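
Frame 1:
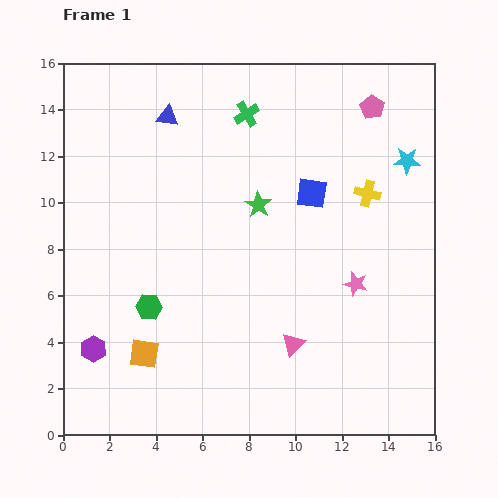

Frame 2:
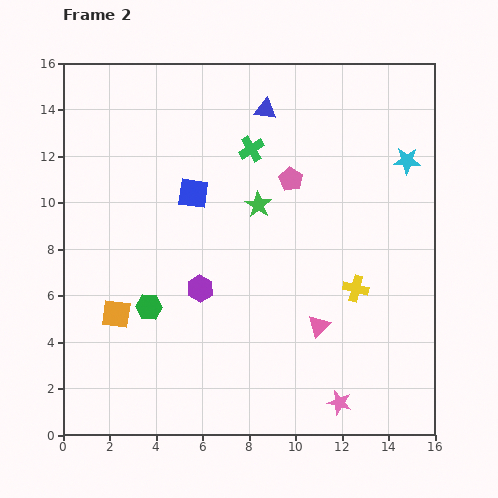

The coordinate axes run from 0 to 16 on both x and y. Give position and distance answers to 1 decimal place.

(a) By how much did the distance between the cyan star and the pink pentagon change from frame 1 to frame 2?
+2.4

Distance in frame 1: 2.7. Distance in frame 2: 5.1.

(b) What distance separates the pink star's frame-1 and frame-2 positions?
5.1

The pink star moved from (12.6, 6.5) to (11.9, 1.4), a distance of √(0.7² + 5.1²) ≈ 5.1.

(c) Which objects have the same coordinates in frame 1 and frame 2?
the green hexagon, the green star, the cyan star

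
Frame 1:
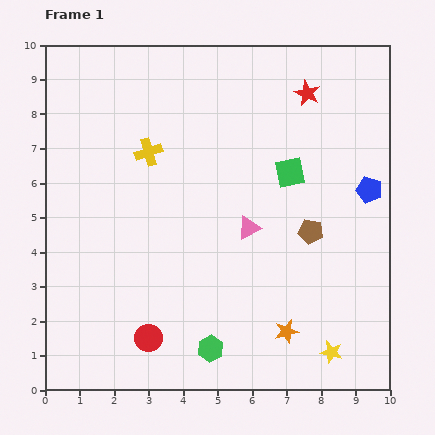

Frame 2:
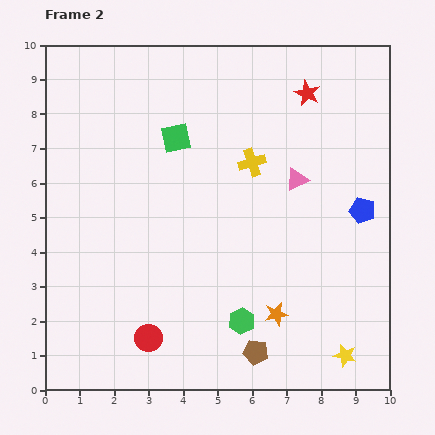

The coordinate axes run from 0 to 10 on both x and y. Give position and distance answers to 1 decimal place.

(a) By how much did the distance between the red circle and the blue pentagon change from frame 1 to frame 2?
-0.5

Distance in frame 1: 7.7. Distance in frame 2: 7.2.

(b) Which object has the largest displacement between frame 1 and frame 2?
the brown pentagon

(moved 3.8; next 3.4)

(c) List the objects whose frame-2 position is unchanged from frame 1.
the red circle, the red star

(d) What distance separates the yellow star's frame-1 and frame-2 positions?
0.4

The yellow star moved from (8.3, 1.1) to (8.7, 1.0), a distance of √(0.4² + 0.1²) ≈ 0.4.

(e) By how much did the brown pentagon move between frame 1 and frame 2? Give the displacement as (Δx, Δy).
(-1.6, -3.5)

The brown pentagon was at (7.7, 4.6) in frame 1 and (6.1, 1.1) in frame 2.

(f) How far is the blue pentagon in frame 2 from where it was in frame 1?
0.6

The blue pentagon moved from (9.4, 5.8) to (9.2, 5.2), a distance of √(0.2² + 0.6²) ≈ 0.6.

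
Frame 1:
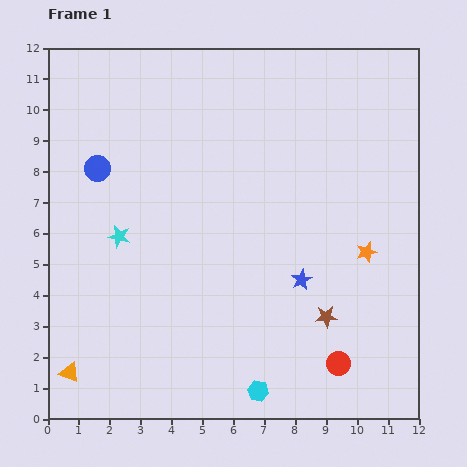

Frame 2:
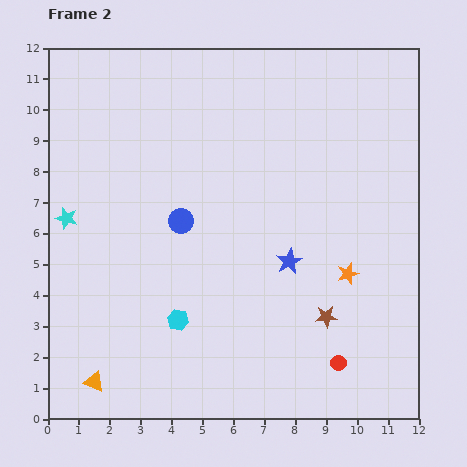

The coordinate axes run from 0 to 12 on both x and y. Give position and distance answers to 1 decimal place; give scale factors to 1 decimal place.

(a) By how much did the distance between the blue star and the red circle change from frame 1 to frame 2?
+0.7

Distance in frame 1: 3.0. Distance in frame 2: 3.7.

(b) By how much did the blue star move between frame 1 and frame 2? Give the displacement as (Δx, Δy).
(-0.4, 0.6)

The blue star was at (8.2, 4.5) in frame 1 and (7.8, 5.1) in frame 2.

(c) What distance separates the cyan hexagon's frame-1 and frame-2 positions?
3.5

The cyan hexagon moved from (6.8, 0.9) to (4.2, 3.2), a distance of √(2.6² + 2.3²) ≈ 3.5.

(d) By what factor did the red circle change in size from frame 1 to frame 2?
0.6×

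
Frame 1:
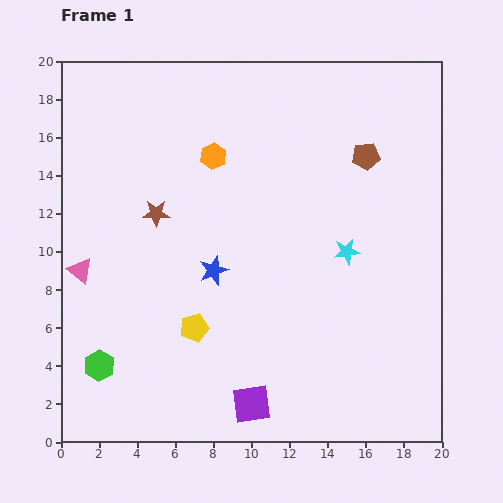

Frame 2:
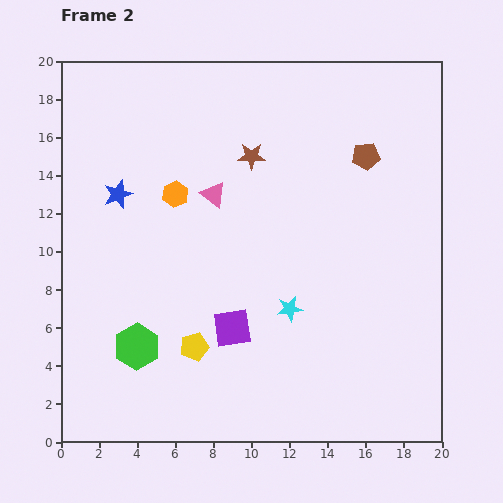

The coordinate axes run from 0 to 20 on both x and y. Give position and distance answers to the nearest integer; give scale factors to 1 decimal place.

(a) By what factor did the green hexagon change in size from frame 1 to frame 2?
1.5×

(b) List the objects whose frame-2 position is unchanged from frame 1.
the brown pentagon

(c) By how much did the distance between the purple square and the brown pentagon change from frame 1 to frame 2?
-3

Distance in frame 1: 14. Distance in frame 2: 11.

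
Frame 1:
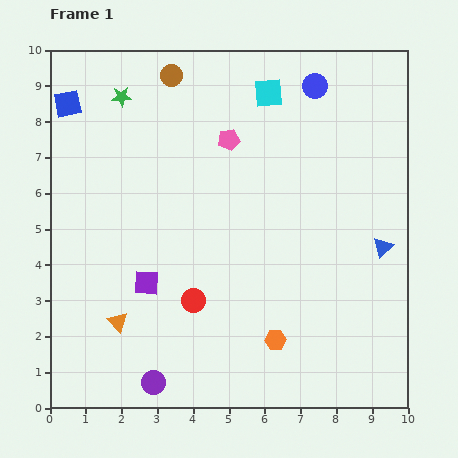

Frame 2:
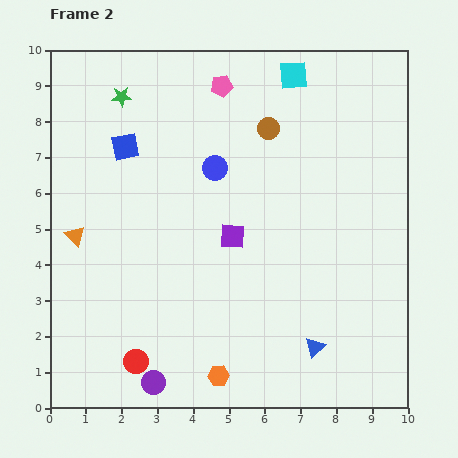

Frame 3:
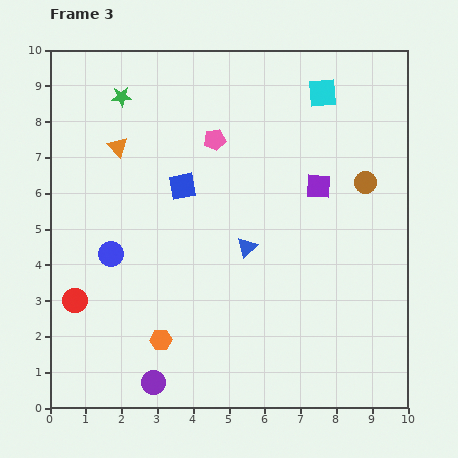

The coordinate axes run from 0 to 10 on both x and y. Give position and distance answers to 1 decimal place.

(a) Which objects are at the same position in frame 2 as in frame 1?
the purple circle, the green star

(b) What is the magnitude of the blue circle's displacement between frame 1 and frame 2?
3.6

The blue circle moved from (7.4, 9.0) to (4.6, 6.7), a distance of √(2.8² + 2.3²) ≈ 3.6.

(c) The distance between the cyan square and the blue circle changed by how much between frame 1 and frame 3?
+6.1

Distance in frame 1: 1.3. Distance in frame 3: 7.4.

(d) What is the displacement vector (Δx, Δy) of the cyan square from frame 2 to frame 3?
(0.8, -0.5)

The cyan square was at (6.8, 9.3) in frame 2 and (7.6, 8.8) in frame 3.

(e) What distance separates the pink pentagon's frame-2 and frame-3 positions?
1.5

The pink pentagon moved from (4.8, 9.0) to (4.6, 7.5), a distance of √(0.2² + 1.5²) ≈ 1.5.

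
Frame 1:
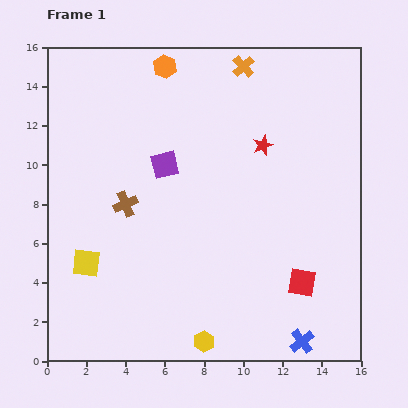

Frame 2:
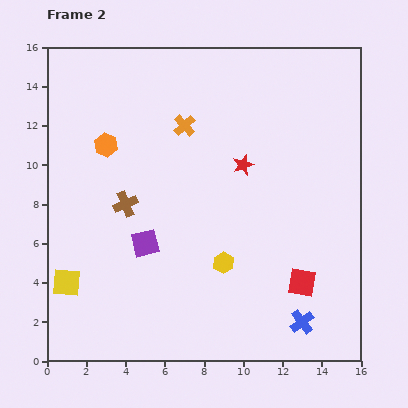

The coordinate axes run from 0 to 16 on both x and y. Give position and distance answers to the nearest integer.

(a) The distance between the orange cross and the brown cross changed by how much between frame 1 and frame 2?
-4

Distance in frame 1: 9. Distance in frame 2: 5.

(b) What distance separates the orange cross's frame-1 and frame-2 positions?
4

The orange cross moved from (10, 15) to (7, 12), a distance of √(3² + 3²) ≈ 4.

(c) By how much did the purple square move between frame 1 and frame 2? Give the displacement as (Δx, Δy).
(-1, -4)

The purple square was at (6, 10) in frame 1 and (5, 6) in frame 2.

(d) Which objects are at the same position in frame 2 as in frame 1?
the brown cross, the red square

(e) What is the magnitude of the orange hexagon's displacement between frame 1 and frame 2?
5

The orange hexagon moved from (6, 15) to (3, 11), a distance of √(3² + 4²) ≈ 5.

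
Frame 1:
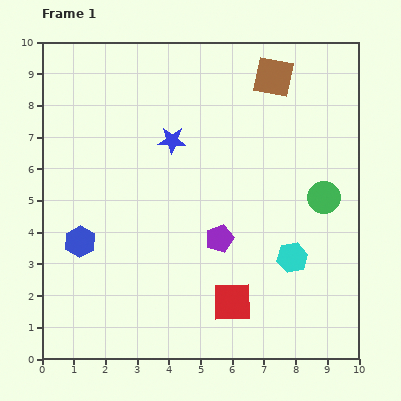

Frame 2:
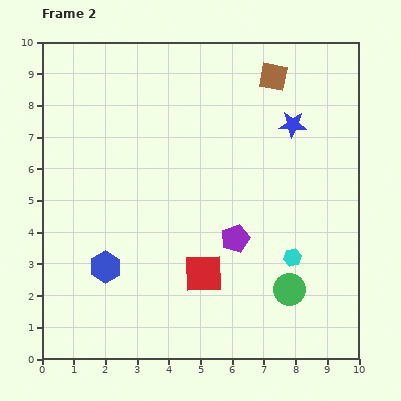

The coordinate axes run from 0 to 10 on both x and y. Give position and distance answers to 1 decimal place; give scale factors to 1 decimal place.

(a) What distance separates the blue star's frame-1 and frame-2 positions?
3.8

The blue star moved from (4.1, 6.9) to (7.9, 7.4), a distance of √(3.8² + 0.5²) ≈ 3.8.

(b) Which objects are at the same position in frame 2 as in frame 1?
the cyan hexagon, the brown square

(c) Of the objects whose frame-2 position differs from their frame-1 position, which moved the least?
the purple pentagon

(moved 0.5)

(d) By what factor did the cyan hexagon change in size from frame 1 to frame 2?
0.6×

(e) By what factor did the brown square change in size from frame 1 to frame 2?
0.7×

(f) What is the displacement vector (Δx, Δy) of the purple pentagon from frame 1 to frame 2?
(0.5, 0.0)

The purple pentagon was at (5.6, 3.8) in frame 1 and (6.1, 3.8) in frame 2.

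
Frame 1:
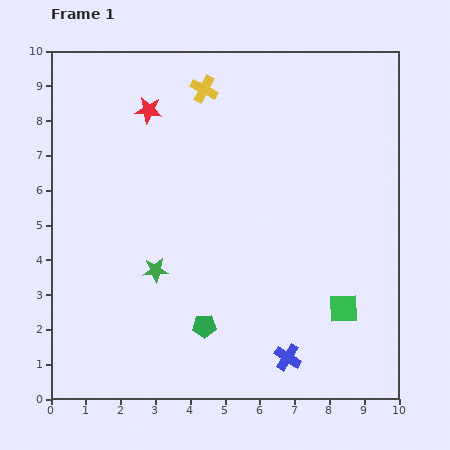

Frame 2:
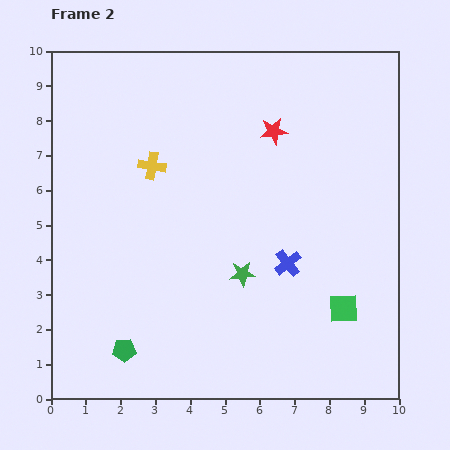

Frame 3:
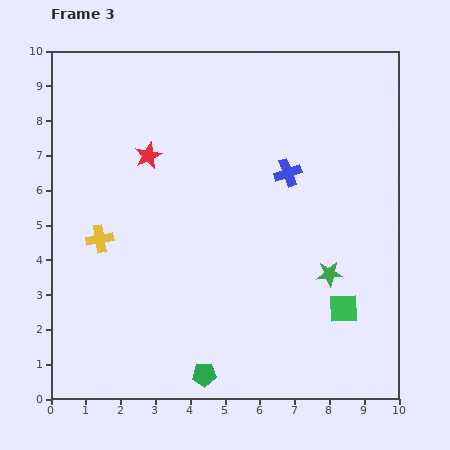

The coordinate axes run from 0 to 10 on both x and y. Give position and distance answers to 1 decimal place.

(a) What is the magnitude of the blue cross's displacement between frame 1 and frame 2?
2.7

The blue cross moved from (6.8, 1.2) to (6.8, 3.9), a distance of √(0.0² + 2.7²) ≈ 2.7.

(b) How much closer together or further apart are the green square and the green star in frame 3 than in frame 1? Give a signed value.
-4.4

Distance in frame 1: 5.5. Distance in frame 3: 1.1.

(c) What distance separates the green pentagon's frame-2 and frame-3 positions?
2.4

The green pentagon moved from (2.1, 1.4) to (4.4, 0.7), a distance of √(2.3² + 0.7²) ≈ 2.4.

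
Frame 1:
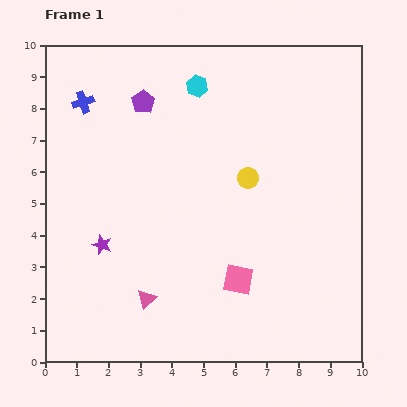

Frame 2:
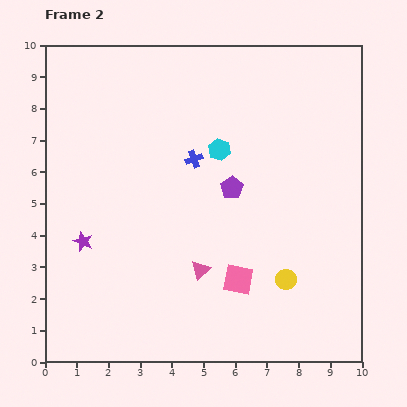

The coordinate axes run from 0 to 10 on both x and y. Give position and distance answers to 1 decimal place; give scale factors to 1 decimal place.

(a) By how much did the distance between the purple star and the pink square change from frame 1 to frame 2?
+0.6

Distance in frame 1: 4.4. Distance in frame 2: 5.0.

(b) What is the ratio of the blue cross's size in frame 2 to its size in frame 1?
0.8×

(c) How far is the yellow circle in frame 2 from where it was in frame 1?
3.4

The yellow circle moved from (6.4, 5.8) to (7.6, 2.6), a distance of √(1.2² + 3.2²) ≈ 3.4.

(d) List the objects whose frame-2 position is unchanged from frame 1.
the pink square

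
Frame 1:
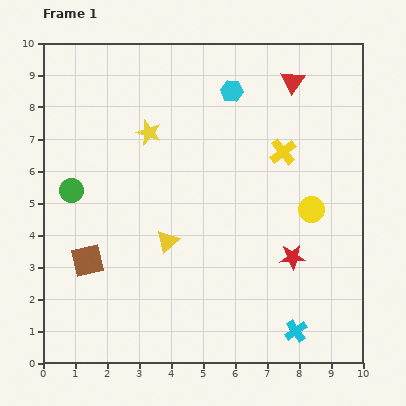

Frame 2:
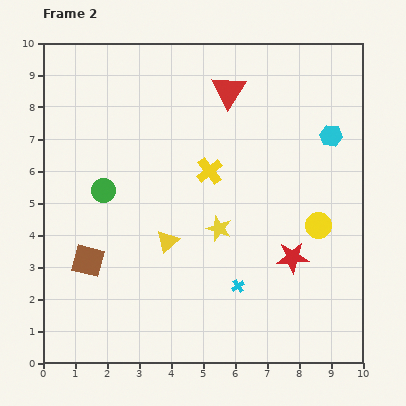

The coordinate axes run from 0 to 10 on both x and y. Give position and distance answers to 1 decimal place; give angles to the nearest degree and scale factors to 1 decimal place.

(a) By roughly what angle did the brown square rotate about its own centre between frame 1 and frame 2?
28° clockwise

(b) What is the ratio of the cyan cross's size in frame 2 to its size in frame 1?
0.6×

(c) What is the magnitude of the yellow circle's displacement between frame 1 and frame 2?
0.5

The yellow circle moved from (8.4, 4.8) to (8.6, 4.3), a distance of √(0.2² + 0.5²) ≈ 0.5.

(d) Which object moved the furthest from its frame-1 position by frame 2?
the yellow star

(moved 3.7; next 3.4)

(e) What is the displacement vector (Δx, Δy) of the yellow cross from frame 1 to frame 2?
(-2.3, -0.6)

The yellow cross was at (7.5, 6.6) in frame 1 and (5.2, 6.0) in frame 2.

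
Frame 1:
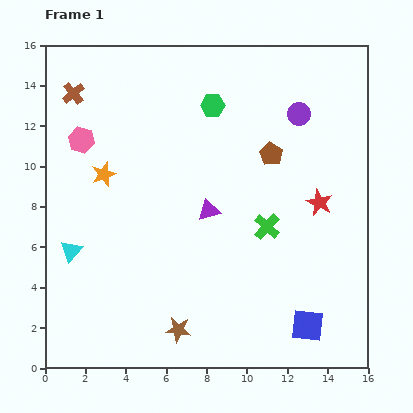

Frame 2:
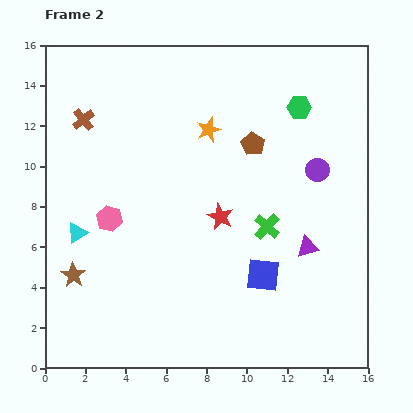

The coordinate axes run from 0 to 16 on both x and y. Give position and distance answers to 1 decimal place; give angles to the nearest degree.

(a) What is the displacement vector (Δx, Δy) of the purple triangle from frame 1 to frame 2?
(4.9, -1.8)

The purple triangle was at (8.1, 7.8) in frame 1 and (13.0, 6.0) in frame 2.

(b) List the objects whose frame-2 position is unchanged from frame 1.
the green cross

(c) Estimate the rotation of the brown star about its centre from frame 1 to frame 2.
26° clockwise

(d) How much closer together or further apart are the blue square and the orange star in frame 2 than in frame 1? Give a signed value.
-4.9

Distance in frame 1: 12.6. Distance in frame 2: 7.7.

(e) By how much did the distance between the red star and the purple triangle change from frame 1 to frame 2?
-0.9

Distance in frame 1: 5.5. Distance in frame 2: 4.6.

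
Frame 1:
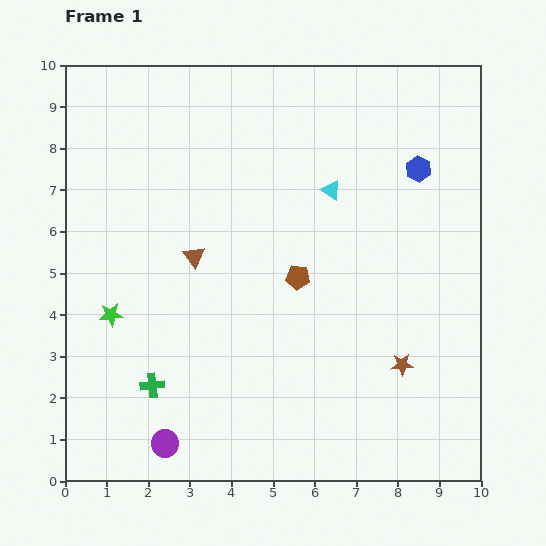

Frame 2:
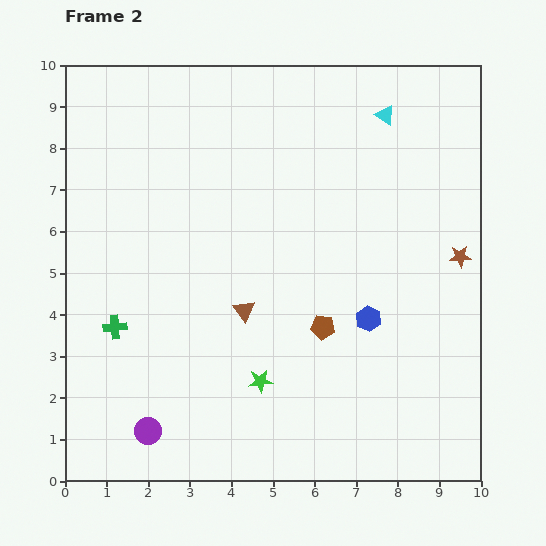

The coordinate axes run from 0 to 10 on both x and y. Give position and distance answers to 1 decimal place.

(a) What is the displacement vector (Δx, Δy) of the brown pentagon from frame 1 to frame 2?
(0.6, -1.2)

The brown pentagon was at (5.6, 4.9) in frame 1 and (6.2, 3.7) in frame 2.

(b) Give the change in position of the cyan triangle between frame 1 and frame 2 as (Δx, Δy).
(1.3, 1.8)

The cyan triangle was at (6.4, 7.0) in frame 1 and (7.7, 8.8) in frame 2.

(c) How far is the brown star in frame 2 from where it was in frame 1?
3.0

The brown star moved from (8.1, 2.8) to (9.5, 5.4), a distance of √(1.4² + 2.6²) ≈ 3.0.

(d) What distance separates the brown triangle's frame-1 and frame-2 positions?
1.8

The brown triangle moved from (3.1, 5.4) to (4.3, 4.1), a distance of √(1.2² + 1.3²) ≈ 1.8.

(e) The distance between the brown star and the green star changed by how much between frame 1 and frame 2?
-1.4

Distance in frame 1: 7.1. Distance in frame 2: 5.7.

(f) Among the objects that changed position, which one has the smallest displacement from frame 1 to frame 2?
the purple circle

(moved 0.5)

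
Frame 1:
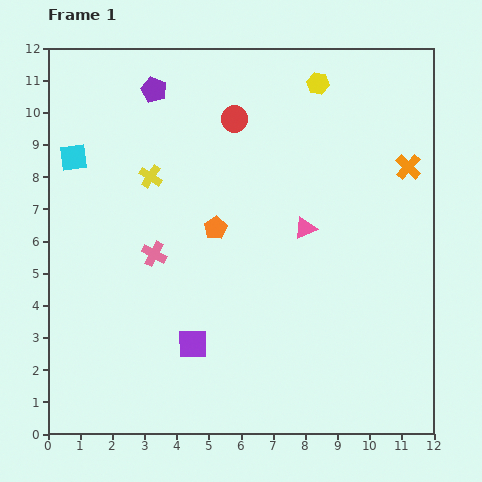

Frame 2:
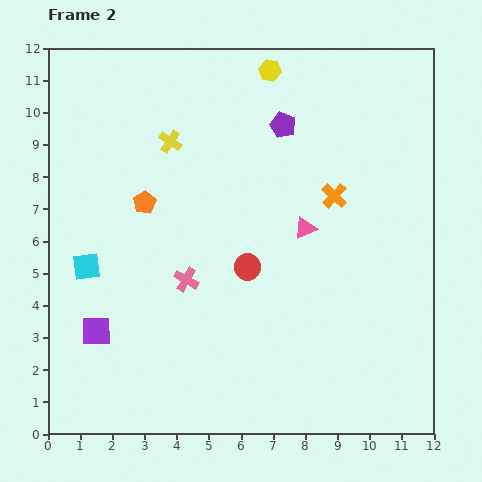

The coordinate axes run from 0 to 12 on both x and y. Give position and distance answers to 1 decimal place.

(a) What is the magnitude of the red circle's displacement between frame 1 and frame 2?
4.6

The red circle moved from (5.8, 9.8) to (6.2, 5.2), a distance of √(0.4² + 4.6²) ≈ 4.6.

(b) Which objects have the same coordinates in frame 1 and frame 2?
the pink triangle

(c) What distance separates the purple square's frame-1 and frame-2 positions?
3.0

The purple square moved from (4.5, 2.8) to (1.5, 3.2), a distance of √(3.0² + 0.4²) ≈ 3.0.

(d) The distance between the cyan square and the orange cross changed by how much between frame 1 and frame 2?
-2.4

Distance in frame 1: 10.4. Distance in frame 2: 8.0.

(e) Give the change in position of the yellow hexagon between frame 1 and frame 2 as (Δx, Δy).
(-1.5, 0.4)

The yellow hexagon was at (8.4, 10.9) in frame 1 and (6.9, 11.3) in frame 2.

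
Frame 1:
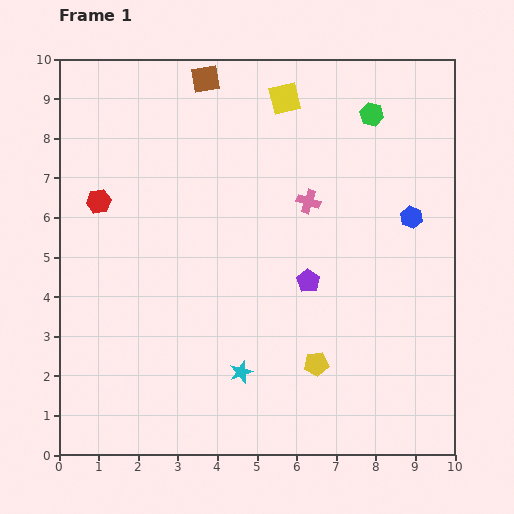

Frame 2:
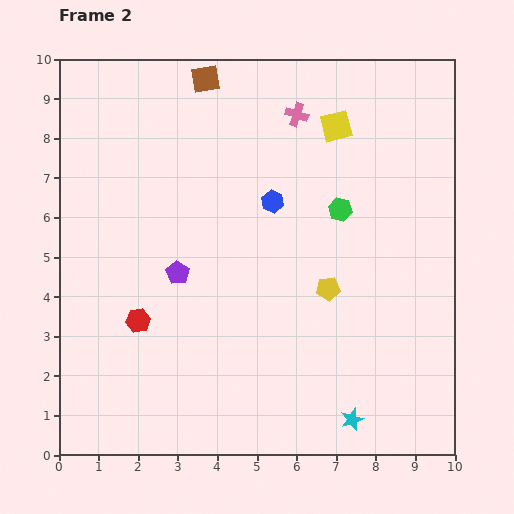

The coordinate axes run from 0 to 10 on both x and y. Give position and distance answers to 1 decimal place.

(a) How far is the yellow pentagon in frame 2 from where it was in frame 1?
1.9

The yellow pentagon moved from (6.5, 2.3) to (6.8, 4.2), a distance of √(0.3² + 1.9²) ≈ 1.9.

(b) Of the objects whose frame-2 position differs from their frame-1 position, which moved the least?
the yellow square

(moved 1.5)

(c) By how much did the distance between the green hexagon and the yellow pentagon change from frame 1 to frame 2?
-4.5

Distance in frame 1: 6.5. Distance in frame 2: 2.0.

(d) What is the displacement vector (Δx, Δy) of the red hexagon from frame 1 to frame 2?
(1.0, -3.0)

The red hexagon was at (1.0, 6.4) in frame 1 and (2.0, 3.4) in frame 2.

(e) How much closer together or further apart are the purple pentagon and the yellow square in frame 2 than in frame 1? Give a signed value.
+0.8

Distance in frame 1: 4.6. Distance in frame 2: 5.4.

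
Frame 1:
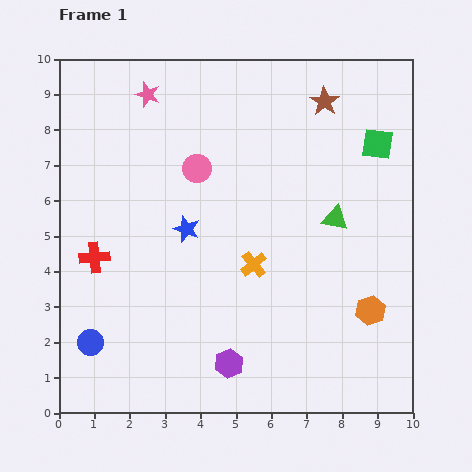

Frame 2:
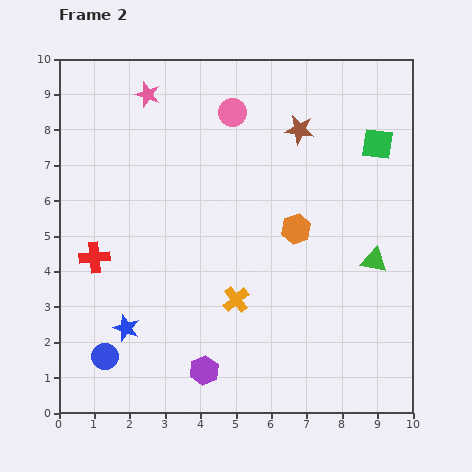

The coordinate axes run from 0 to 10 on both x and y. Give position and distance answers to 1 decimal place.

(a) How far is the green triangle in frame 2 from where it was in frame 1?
1.6

The green triangle moved from (7.8, 5.5) to (8.9, 4.3), a distance of √(1.1² + 1.2²) ≈ 1.6.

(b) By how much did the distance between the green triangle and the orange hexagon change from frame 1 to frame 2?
-0.4

Distance in frame 1: 2.8. Distance in frame 2: 2.4.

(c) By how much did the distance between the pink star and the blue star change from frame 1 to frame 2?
+2.6

Distance in frame 1: 4.0. Distance in frame 2: 6.6.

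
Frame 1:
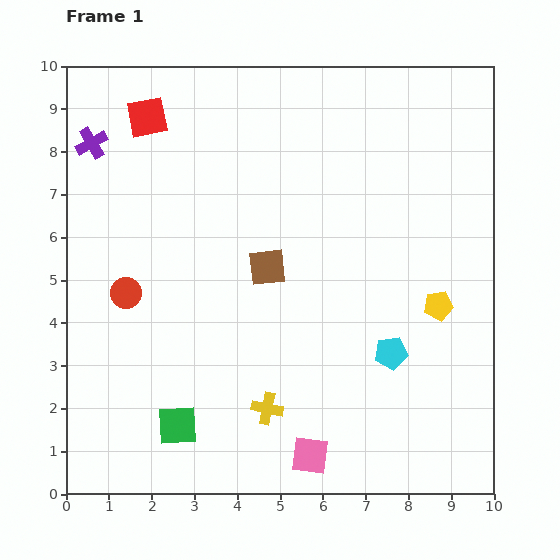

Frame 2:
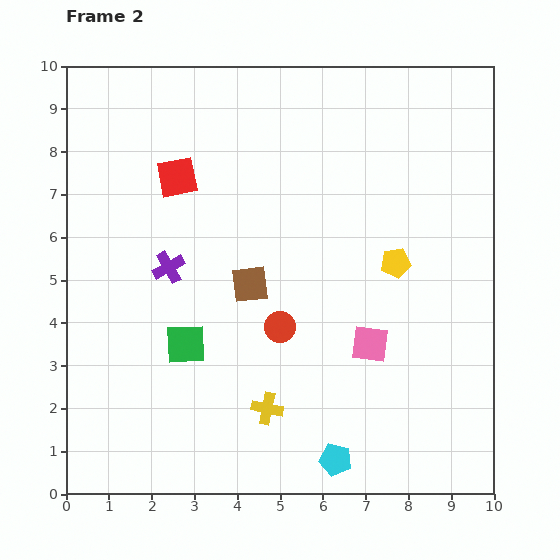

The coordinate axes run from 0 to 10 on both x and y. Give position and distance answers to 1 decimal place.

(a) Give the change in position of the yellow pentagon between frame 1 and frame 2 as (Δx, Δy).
(-1.0, 1.0)

The yellow pentagon was at (8.7, 4.4) in frame 1 and (7.7, 5.4) in frame 2.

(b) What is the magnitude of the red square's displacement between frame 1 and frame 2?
1.6

The red square moved from (1.9, 8.8) to (2.6, 7.4), a distance of √(0.7² + 1.4²) ≈ 1.6.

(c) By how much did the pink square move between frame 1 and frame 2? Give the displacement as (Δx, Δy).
(1.4, 2.6)

The pink square was at (5.7, 0.9) in frame 1 and (7.1, 3.5) in frame 2.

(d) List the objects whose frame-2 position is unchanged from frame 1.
the yellow cross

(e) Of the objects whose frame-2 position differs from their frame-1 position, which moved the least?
the brown square

(moved 0.6)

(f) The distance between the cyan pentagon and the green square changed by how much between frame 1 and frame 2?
-0.9

Distance in frame 1: 5.3. Distance in frame 2: 4.4.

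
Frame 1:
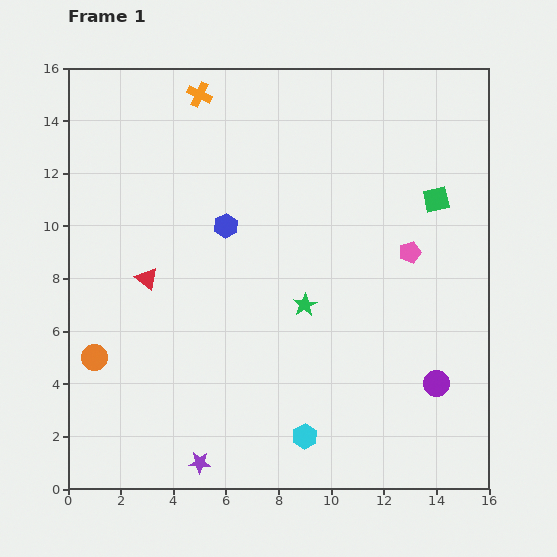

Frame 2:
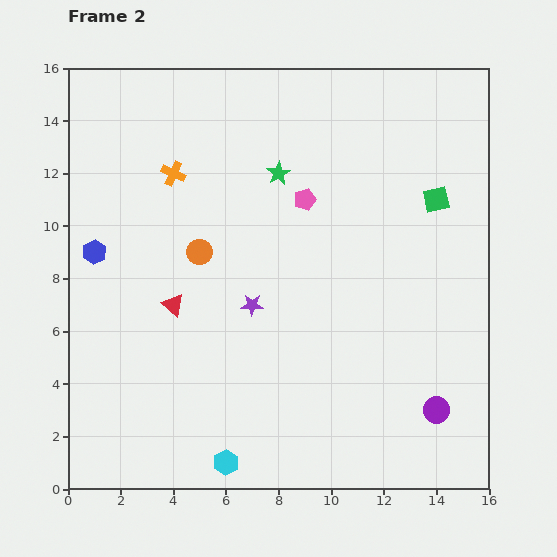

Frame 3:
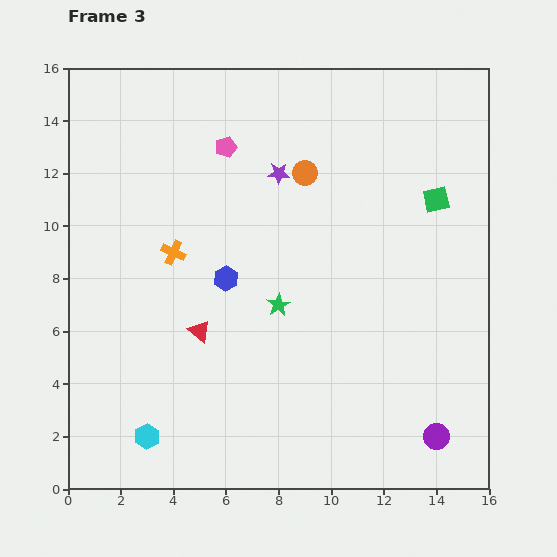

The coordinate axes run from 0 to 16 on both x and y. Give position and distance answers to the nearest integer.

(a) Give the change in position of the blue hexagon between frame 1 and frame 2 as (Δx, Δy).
(-5, -1)

The blue hexagon was at (6, 10) in frame 1 and (1, 9) in frame 2.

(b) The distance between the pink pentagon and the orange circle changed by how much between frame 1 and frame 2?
-9

Distance in frame 1: 13. Distance in frame 2: 4.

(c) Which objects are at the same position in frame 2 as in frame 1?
the green square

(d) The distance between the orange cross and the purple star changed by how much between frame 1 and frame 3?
-9

Distance in frame 1: 14. Distance in frame 3: 5.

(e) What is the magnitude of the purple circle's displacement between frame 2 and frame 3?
1

The purple circle moved from (14, 3) to (14, 2), a distance of √(0² + 1²) ≈ 1.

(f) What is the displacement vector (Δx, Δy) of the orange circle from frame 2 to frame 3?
(4, 3)

The orange circle was at (5, 9) in frame 2 and (9, 12) in frame 3.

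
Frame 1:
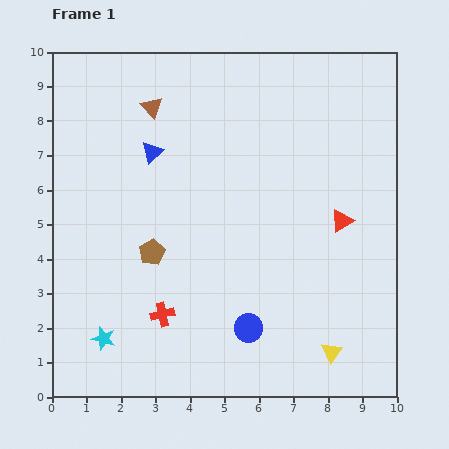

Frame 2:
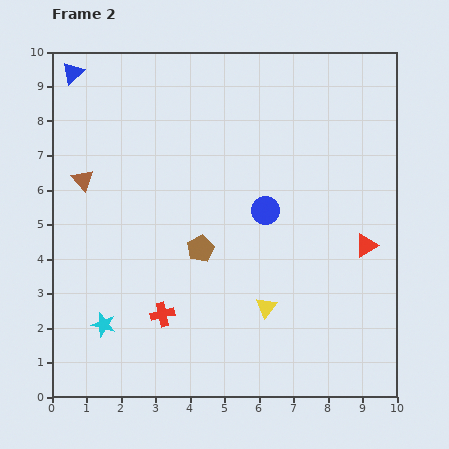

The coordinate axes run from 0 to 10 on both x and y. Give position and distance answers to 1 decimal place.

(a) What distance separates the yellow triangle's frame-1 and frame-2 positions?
2.3

The yellow triangle moved from (8.1, 1.3) to (6.2, 2.6), a distance of √(1.9² + 1.3²) ≈ 2.3.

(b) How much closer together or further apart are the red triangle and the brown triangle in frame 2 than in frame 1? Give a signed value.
+2.0

Distance in frame 1: 6.4. Distance in frame 2: 8.4.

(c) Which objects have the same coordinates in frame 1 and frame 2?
the red cross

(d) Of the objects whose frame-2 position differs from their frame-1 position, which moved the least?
the cyan star

(moved 0.4)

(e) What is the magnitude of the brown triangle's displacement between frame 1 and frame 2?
2.9

The brown triangle moved from (2.9, 8.4) to (0.9, 6.3), a distance of √(2.0² + 2.1²) ≈ 2.9.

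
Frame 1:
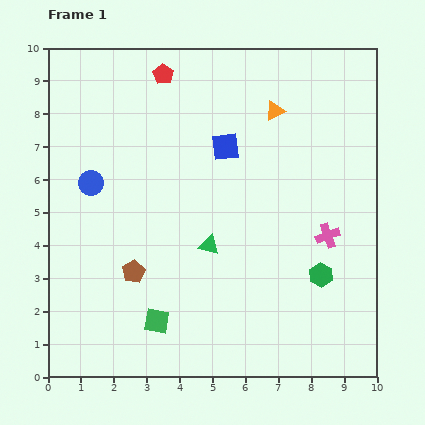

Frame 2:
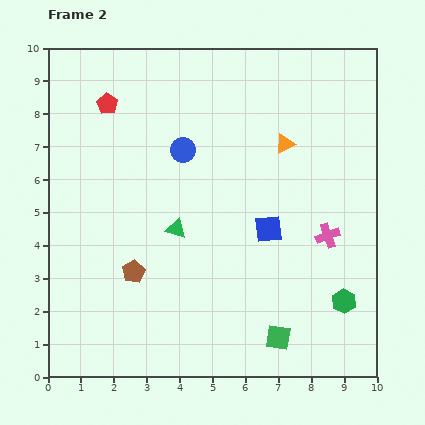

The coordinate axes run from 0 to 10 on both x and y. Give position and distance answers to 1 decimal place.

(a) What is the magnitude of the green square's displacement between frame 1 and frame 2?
3.7

The green square moved from (3.3, 1.7) to (7.0, 1.2), a distance of √(3.7² + 0.5²) ≈ 3.7.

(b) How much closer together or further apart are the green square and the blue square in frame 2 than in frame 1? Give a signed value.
-2.4

Distance in frame 1: 5.7. Distance in frame 2: 3.3.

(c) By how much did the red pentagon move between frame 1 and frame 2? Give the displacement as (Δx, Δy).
(-1.7, -0.9)

The red pentagon was at (3.5, 9.2) in frame 1 and (1.8, 8.3) in frame 2.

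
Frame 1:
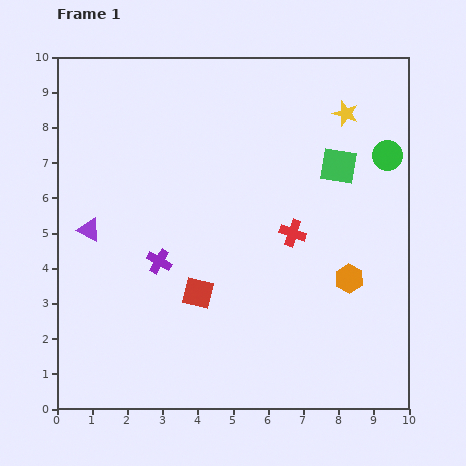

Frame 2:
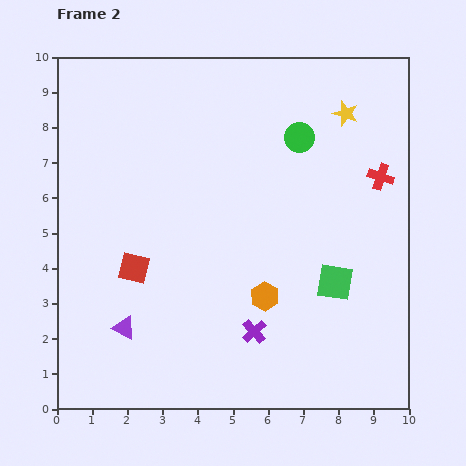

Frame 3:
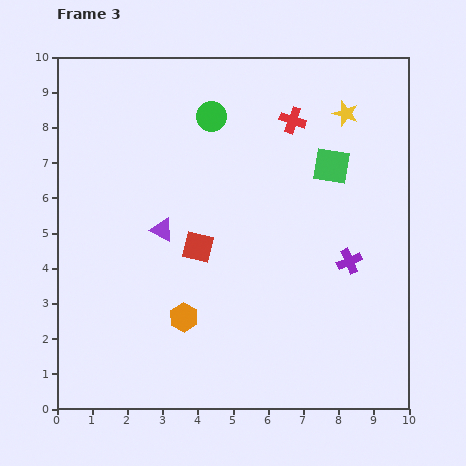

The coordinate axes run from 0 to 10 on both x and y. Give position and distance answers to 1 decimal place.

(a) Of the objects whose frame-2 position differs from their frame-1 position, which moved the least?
the red square

(moved 1.9)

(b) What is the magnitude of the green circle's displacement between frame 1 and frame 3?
5.1

The green circle moved from (9.4, 7.2) to (4.4, 8.3), a distance of √(5.0² + 1.1²) ≈ 5.1.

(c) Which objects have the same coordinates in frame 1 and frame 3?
the yellow star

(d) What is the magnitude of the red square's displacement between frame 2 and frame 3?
1.9

The red square moved from (2.2, 4.0) to (4.0, 4.6), a distance of √(1.8² + 0.6²) ≈ 1.9.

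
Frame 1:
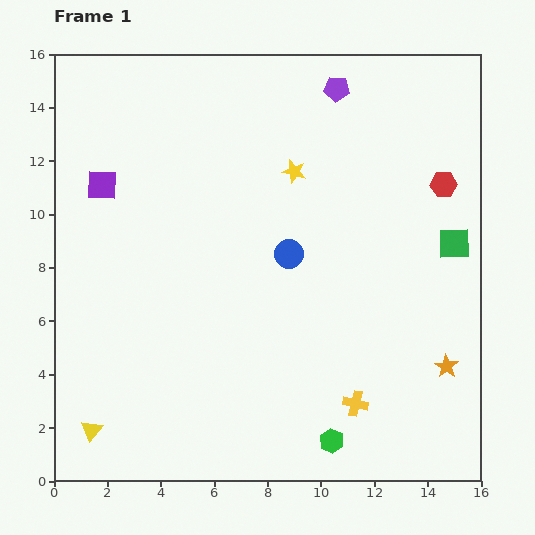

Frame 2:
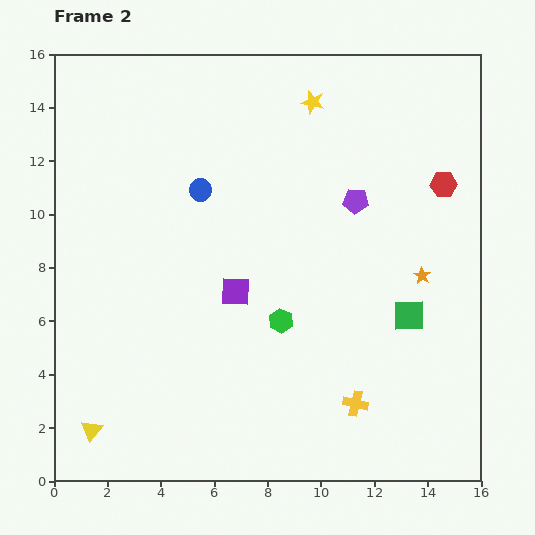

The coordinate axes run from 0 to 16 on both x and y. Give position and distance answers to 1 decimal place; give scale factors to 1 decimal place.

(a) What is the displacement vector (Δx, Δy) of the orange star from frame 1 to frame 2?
(-0.9, 3.4)

The orange star was at (14.7, 4.3) in frame 1 and (13.8, 7.7) in frame 2.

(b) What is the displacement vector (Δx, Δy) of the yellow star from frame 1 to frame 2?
(0.7, 2.6)

The yellow star was at (9.0, 11.6) in frame 1 and (9.7, 14.2) in frame 2.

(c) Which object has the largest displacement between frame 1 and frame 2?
the purple square

(moved 6.4; next 4.9)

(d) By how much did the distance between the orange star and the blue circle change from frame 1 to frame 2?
+1.7

Distance in frame 1: 7.2. Distance in frame 2: 8.9.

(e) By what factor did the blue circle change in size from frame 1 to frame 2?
0.8×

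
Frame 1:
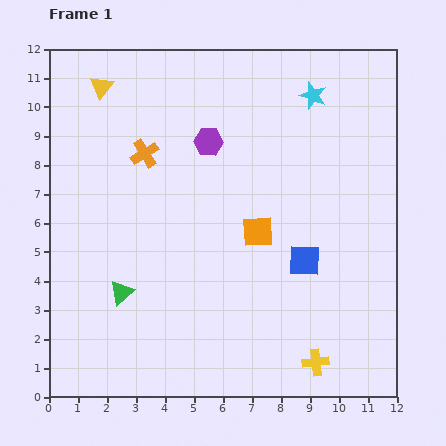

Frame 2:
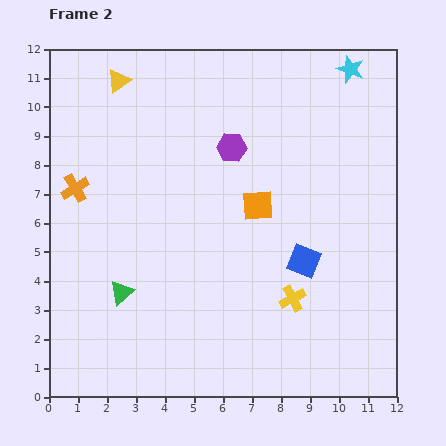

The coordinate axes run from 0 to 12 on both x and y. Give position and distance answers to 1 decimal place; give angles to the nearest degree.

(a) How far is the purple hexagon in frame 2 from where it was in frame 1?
0.8

The purple hexagon moved from (5.5, 8.8) to (6.3, 8.6), a distance of √(0.8² + 0.2²) ≈ 0.8.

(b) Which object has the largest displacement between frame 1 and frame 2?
the orange cross

(moved 2.7; next 2.3)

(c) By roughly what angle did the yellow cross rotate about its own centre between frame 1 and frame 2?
20° counter-clockwise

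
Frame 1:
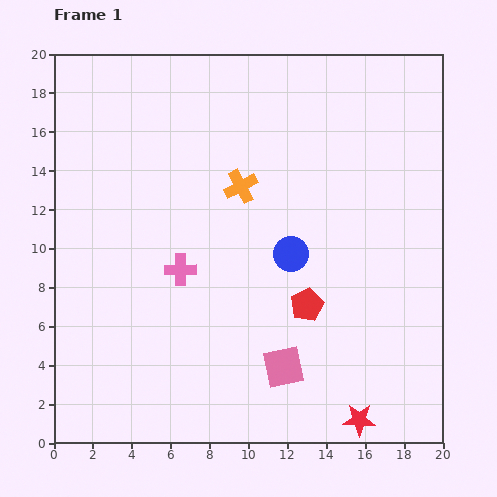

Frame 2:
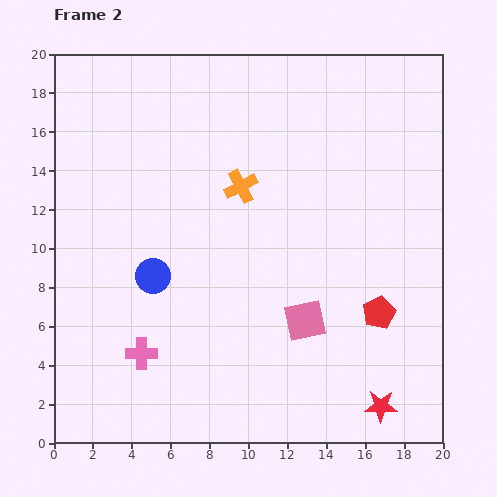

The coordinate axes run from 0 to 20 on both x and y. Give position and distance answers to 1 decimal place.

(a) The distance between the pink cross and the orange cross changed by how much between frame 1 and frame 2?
+4.7

Distance in frame 1: 5.3. Distance in frame 2: 10.0.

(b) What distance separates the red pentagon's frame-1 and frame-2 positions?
3.7

The red pentagon moved from (13.0, 7.1) to (16.7, 6.7), a distance of √(3.7² + 0.4²) ≈ 3.7.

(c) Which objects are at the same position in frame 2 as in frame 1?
the orange cross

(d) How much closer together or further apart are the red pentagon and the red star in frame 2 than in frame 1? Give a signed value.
-1.7

Distance in frame 1: 6.5. Distance in frame 2: 4.8.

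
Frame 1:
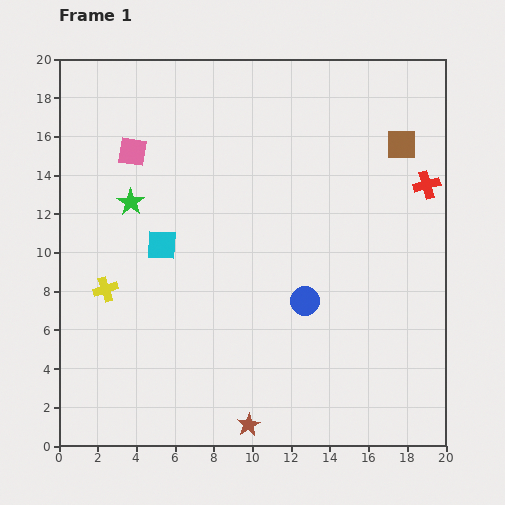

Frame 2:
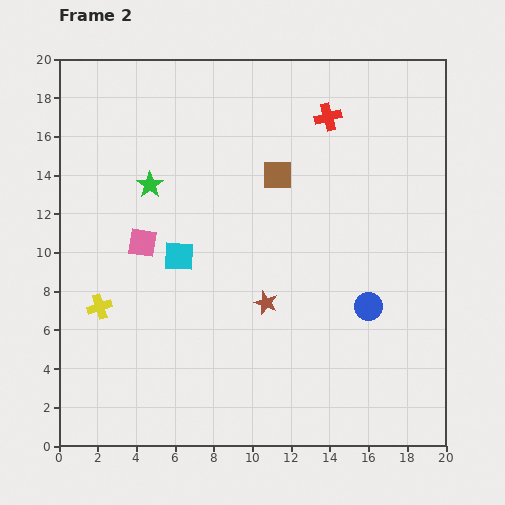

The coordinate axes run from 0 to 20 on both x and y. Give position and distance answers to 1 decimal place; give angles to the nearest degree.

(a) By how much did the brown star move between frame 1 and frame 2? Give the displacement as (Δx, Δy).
(0.9, 6.3)

The brown star was at (9.8, 1.1) in frame 1 and (10.7, 7.4) in frame 2.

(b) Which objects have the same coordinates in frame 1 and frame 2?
none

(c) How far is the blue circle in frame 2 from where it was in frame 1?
3.3

The blue circle moved from (12.7, 7.5) to (16.0, 7.2), a distance of √(3.3² + 0.3²) ≈ 3.3.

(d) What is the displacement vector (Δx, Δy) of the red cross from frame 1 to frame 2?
(-5.1, 3.5)

The red cross was at (19.0, 13.5) in frame 1 and (13.9, 17.0) in frame 2.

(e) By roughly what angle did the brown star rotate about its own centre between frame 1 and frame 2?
22° counter-clockwise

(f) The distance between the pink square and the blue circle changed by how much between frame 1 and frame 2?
+0.4

Distance in frame 1: 11.8. Distance in frame 2: 12.2.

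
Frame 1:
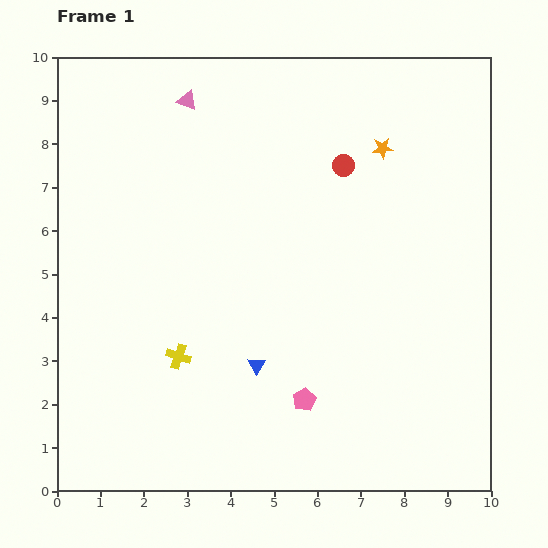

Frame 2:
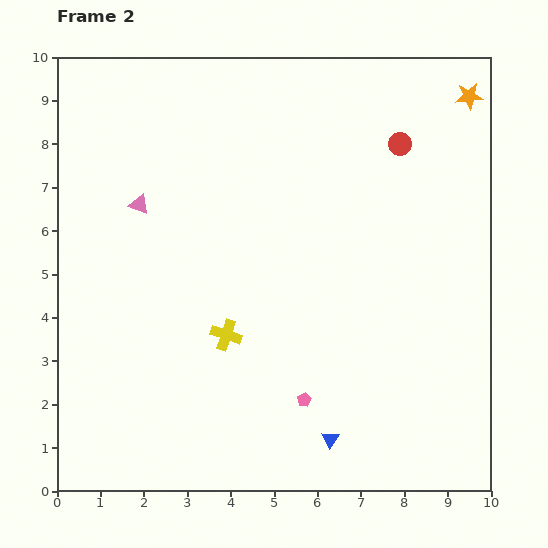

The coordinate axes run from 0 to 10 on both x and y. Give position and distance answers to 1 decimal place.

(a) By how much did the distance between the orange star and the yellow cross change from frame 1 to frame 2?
+1.1

Distance in frame 1: 6.7. Distance in frame 2: 7.8.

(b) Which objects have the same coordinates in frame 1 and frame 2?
the pink pentagon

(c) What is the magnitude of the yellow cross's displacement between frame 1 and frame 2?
1.2

The yellow cross moved from (2.8, 3.1) to (3.9, 3.6), a distance of √(1.1² + 0.5²) ≈ 1.2.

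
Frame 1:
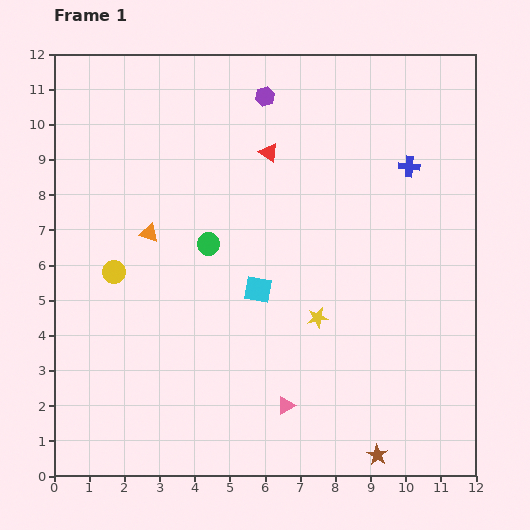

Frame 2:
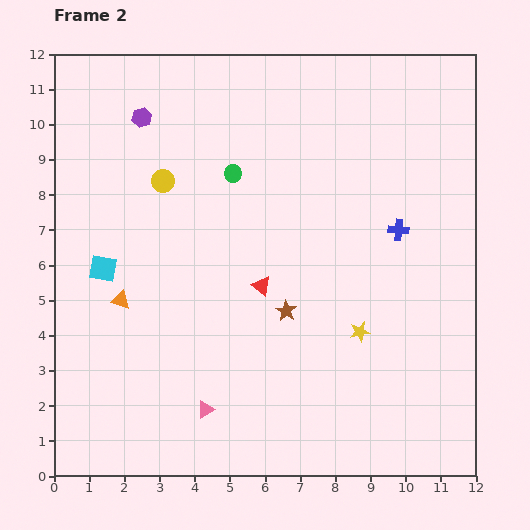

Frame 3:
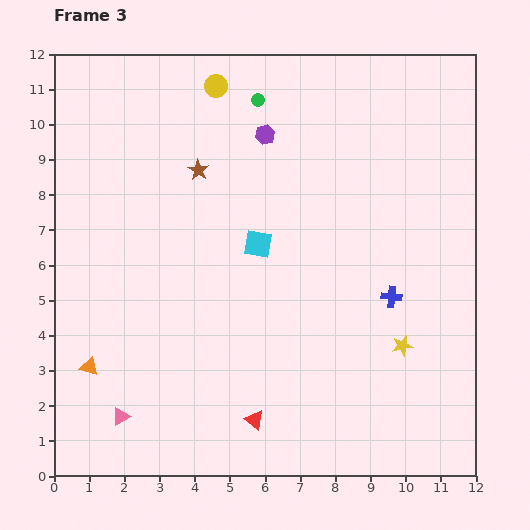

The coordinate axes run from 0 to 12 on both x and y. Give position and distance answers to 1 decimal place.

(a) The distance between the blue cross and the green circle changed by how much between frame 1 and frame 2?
-1.1

Distance in frame 1: 6.1. Distance in frame 2: 5.0.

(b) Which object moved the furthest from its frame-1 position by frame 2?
the brown star

(moved 4.9; next 4.4)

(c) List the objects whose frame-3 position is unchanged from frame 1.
none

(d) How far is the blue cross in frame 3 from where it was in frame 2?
1.9

The blue cross moved from (9.8, 7.0) to (9.6, 5.1), a distance of √(0.2² + 1.9²) ≈ 1.9.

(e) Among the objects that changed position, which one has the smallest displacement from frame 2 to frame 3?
the yellow star

(moved 1.3)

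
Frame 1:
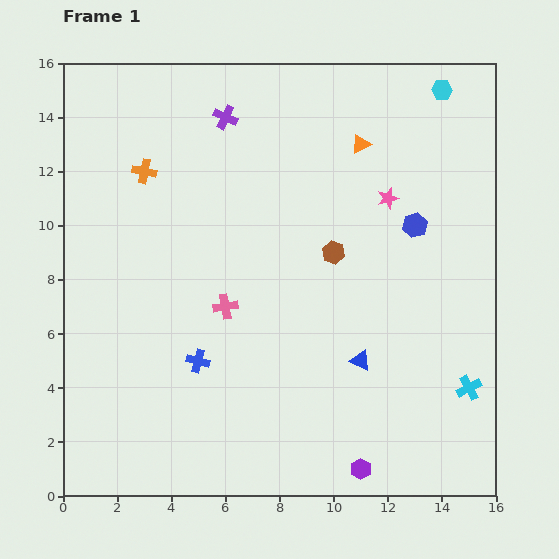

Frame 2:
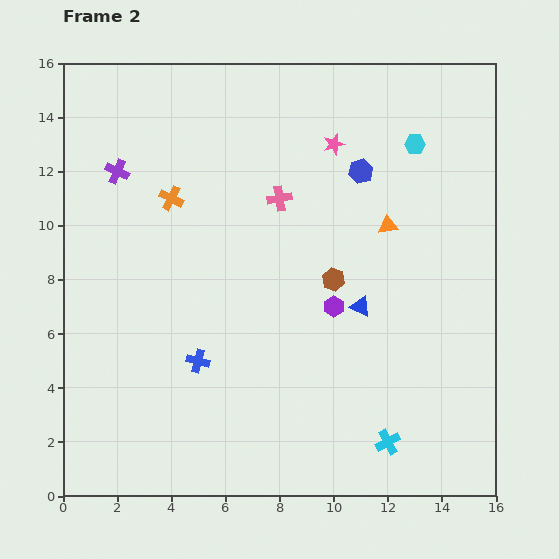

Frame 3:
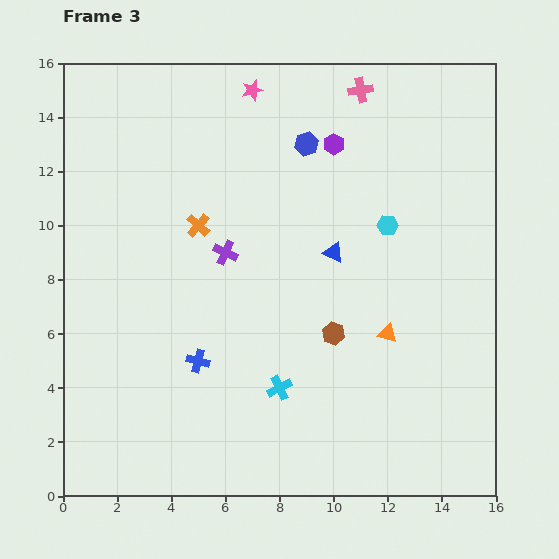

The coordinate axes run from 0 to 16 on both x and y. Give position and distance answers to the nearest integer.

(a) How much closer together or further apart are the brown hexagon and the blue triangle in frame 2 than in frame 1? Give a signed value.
-3

Distance in frame 1: 4. Distance in frame 2: 1.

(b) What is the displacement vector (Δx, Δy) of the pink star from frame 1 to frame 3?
(-5, 4)

The pink star was at (12, 11) in frame 1 and (7, 15) in frame 3.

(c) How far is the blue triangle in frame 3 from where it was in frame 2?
2

The blue triangle moved from (11, 7) to (10, 9), a distance of √(1² + 2²) ≈ 2.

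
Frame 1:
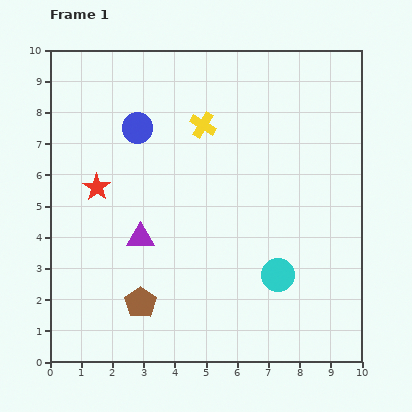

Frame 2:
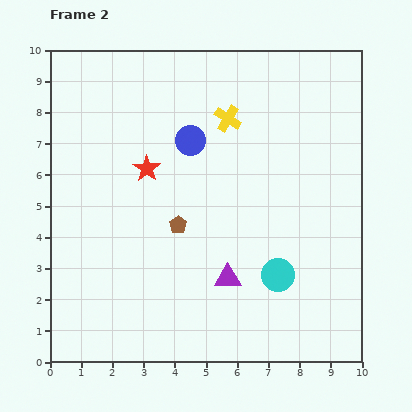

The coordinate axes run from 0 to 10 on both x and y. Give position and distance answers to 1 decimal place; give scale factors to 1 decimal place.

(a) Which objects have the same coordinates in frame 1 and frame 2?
the cyan circle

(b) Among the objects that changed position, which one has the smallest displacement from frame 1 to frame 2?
the yellow cross

(moved 0.8)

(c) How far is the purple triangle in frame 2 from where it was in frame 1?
3.1

The purple triangle moved from (2.9, 4.0) to (5.7, 2.7), a distance of √(2.8² + 1.3²) ≈ 3.1.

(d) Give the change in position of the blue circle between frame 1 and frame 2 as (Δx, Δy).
(1.7, -0.4)

The blue circle was at (2.8, 7.5) in frame 1 and (4.5, 7.1) in frame 2.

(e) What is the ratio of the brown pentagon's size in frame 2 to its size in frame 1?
0.6×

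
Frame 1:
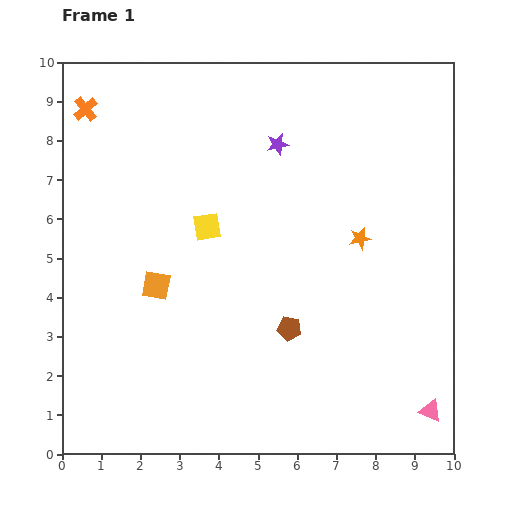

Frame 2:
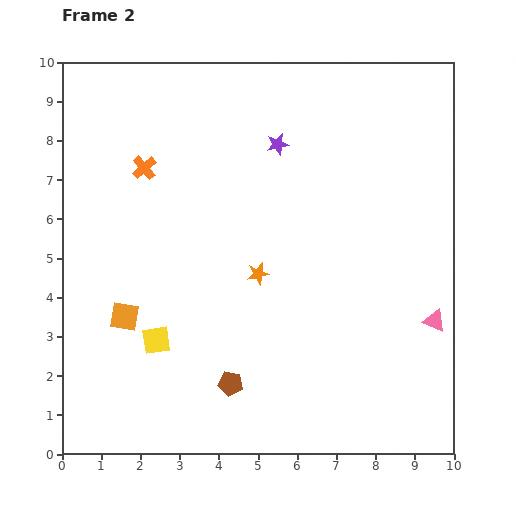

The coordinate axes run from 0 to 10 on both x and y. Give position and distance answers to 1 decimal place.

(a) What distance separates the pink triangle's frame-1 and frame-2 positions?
2.3

The pink triangle moved from (9.4, 1.1) to (9.5, 3.4), a distance of √(0.1² + 2.3²) ≈ 2.3.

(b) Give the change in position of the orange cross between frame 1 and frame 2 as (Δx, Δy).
(1.5, -1.5)

The orange cross was at (0.6, 8.8) in frame 1 and (2.1, 7.3) in frame 2.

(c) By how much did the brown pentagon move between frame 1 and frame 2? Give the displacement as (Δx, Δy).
(-1.5, -1.4)

The brown pentagon was at (5.8, 3.2) in frame 1 and (4.3, 1.8) in frame 2.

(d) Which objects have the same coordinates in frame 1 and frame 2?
the purple star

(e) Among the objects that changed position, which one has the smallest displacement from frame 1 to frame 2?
the orange square

(moved 1.1)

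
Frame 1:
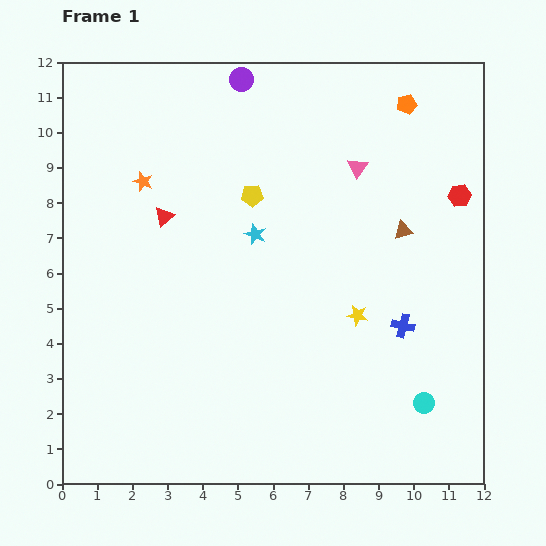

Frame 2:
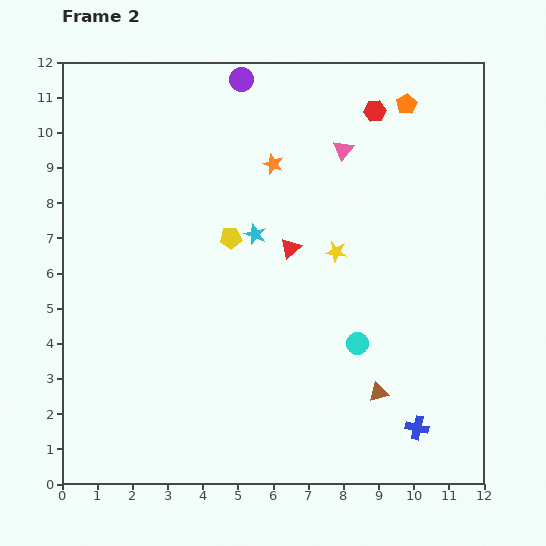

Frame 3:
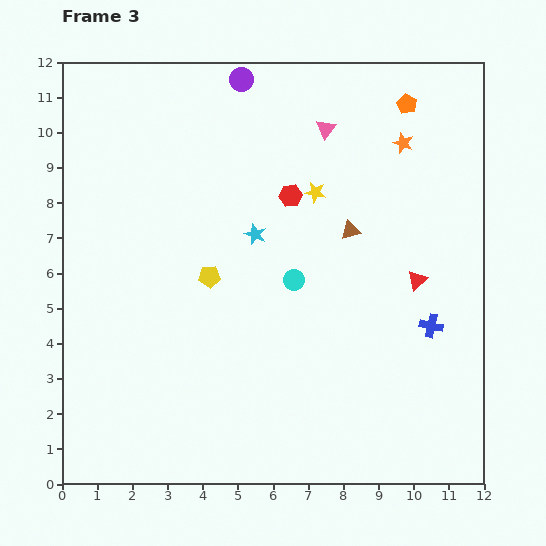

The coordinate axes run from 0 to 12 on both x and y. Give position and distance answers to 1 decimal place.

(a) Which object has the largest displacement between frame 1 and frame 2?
the brown triangle

(moved 4.7; next 3.7)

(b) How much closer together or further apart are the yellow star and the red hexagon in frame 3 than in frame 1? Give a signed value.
-3.8

Distance in frame 1: 4.5. Distance in frame 3: 0.7.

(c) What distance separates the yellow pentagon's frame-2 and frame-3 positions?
1.3

The yellow pentagon moved from (4.8, 7.0) to (4.2, 5.9), a distance of √(0.6² + 1.1²) ≈ 1.3.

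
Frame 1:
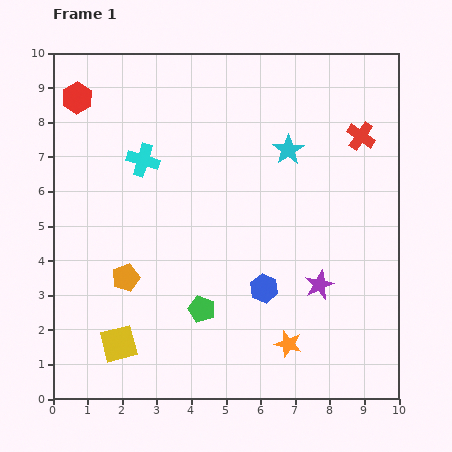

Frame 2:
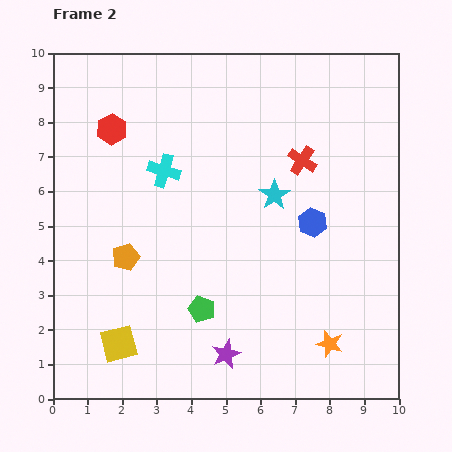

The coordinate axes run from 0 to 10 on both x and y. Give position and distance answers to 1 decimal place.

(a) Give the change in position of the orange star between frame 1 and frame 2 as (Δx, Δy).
(1.2, 0.0)

The orange star was at (6.8, 1.6) in frame 1 and (8.0, 1.6) in frame 2.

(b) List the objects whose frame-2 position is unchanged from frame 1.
the green pentagon, the yellow square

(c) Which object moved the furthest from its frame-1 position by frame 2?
the purple star

(moved 3.4; next 2.4)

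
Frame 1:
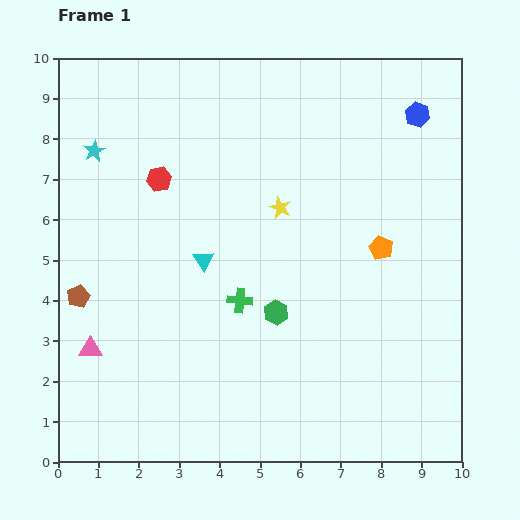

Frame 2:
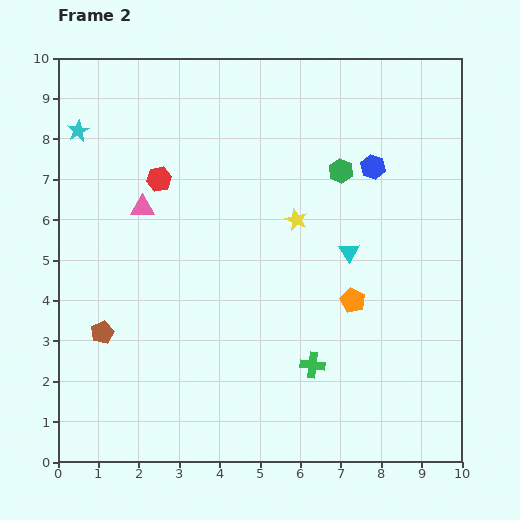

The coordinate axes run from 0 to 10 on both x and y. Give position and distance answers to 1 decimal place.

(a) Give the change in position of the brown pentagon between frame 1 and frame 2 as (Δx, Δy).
(0.6, -0.9)

The brown pentagon was at (0.5, 4.1) in frame 1 and (1.1, 3.2) in frame 2.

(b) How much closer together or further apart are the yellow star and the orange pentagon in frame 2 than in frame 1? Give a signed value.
-0.3

Distance in frame 1: 2.7. Distance in frame 2: 2.4.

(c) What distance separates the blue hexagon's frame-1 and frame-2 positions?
1.7

The blue hexagon moved from (8.9, 8.6) to (7.8, 7.3), a distance of √(1.1² + 1.3²) ≈ 1.7.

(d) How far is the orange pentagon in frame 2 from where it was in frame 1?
1.5

The orange pentagon moved from (8.0, 5.3) to (7.3, 4.0), a distance of √(0.7² + 1.3²) ≈ 1.5.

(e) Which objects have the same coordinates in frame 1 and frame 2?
the red hexagon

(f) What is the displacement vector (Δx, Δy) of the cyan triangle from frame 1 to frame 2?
(3.6, 0.2)

The cyan triangle was at (3.6, 5.0) in frame 1 and (7.2, 5.2) in frame 2.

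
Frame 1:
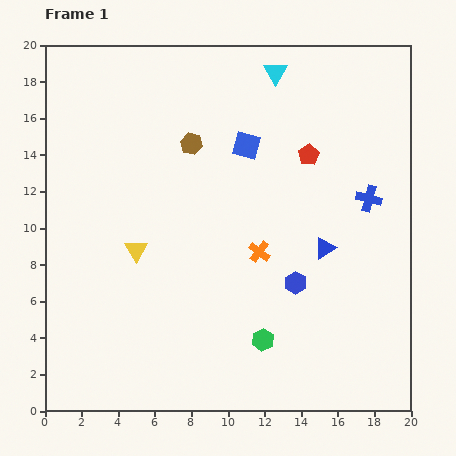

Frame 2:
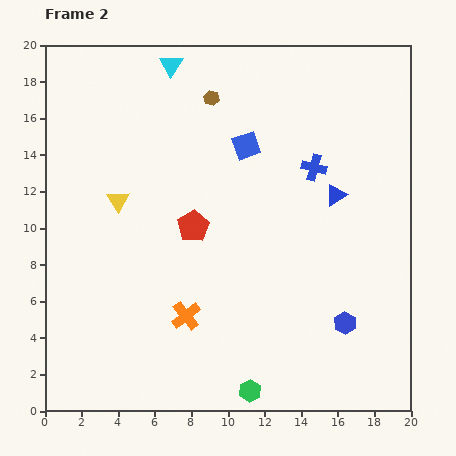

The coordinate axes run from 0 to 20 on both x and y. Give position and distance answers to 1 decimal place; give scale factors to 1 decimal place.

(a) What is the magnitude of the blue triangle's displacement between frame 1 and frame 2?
3.0

The blue triangle moved from (15.3, 8.9) to (15.9, 11.8), a distance of √(0.6² + 2.9²) ≈ 3.0.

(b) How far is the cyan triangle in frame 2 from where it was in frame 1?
5.7

The cyan triangle moved from (12.6, 18.5) to (6.9, 18.9), a distance of √(5.7² + 0.4²) ≈ 5.7.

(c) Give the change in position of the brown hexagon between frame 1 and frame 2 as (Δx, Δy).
(1.1, 2.5)

The brown hexagon was at (8.0, 14.6) in frame 1 and (9.1, 17.1) in frame 2.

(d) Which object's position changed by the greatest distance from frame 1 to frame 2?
the red pentagon

(moved 7.4; next 5.7)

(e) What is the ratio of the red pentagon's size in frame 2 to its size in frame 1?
1.5×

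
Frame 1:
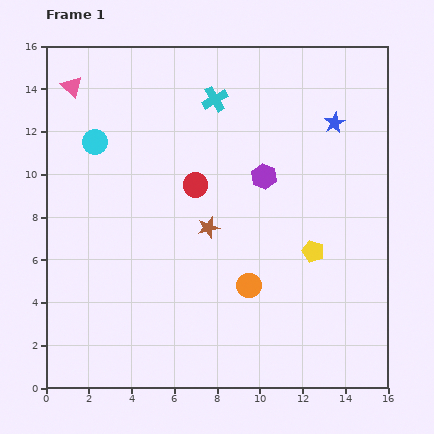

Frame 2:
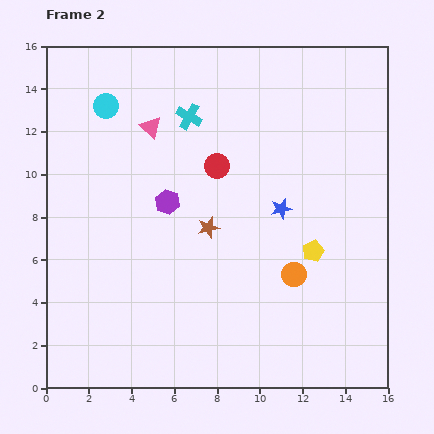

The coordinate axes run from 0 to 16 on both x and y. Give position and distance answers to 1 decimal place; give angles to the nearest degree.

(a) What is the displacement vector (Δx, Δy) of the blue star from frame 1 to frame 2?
(-2.5, -4.0)

The blue star was at (13.5, 12.4) in frame 1 and (11.0, 8.4) in frame 2.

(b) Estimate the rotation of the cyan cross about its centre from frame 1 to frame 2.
31° counter-clockwise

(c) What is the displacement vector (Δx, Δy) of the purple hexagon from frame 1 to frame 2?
(-4.5, -1.2)

The purple hexagon was at (10.2, 9.9) in frame 1 and (5.7, 8.7) in frame 2.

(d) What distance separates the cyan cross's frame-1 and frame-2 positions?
1.4

The cyan cross moved from (7.9, 13.5) to (6.7, 12.7), a distance of √(1.2² + 0.8²) ≈ 1.4.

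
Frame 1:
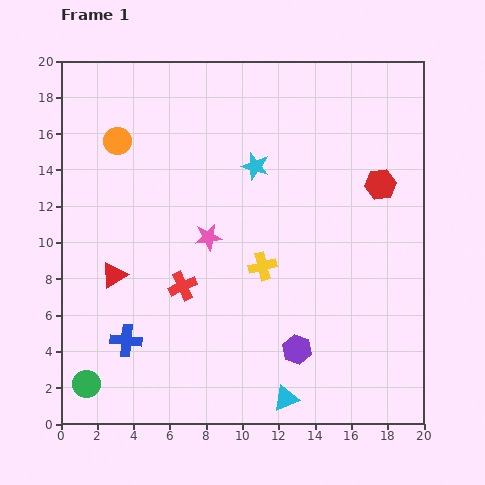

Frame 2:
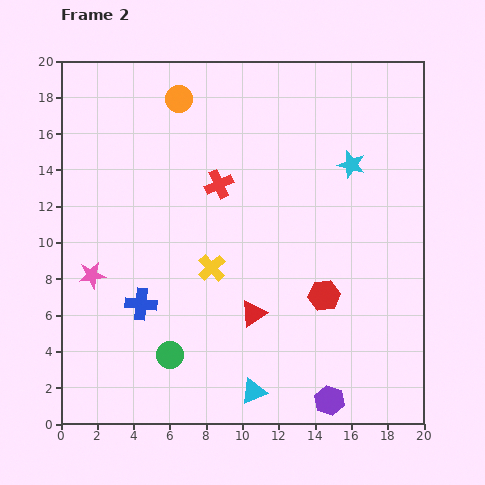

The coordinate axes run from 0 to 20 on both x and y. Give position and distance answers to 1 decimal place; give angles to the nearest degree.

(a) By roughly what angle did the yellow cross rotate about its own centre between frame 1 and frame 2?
28° counter-clockwise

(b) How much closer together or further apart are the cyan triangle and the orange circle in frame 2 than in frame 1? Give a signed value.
-0.4

Distance in frame 1: 17.0. Distance in frame 2: 16.6.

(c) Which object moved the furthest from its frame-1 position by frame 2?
the red triangle

(moved 8.0; next 6.8)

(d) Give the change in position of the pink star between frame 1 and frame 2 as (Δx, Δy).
(-6.4, -2.1)

The pink star was at (8.1, 10.3) in frame 1 and (1.7, 8.2) in frame 2.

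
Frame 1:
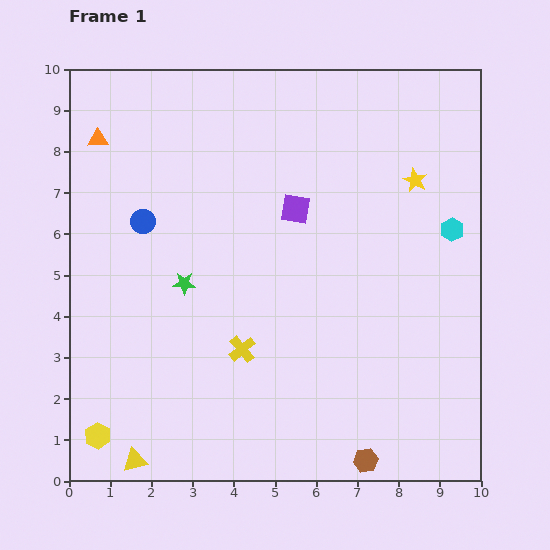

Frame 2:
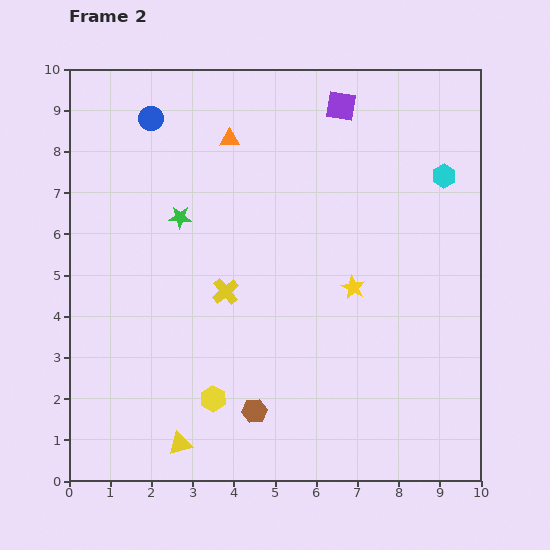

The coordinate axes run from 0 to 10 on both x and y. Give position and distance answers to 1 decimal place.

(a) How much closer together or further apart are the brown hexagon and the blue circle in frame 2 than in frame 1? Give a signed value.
-0.4

Distance in frame 1: 7.9. Distance in frame 2: 7.5.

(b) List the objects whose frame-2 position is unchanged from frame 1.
none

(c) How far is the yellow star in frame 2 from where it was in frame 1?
3.0

The yellow star moved from (8.4, 7.3) to (6.9, 4.7), a distance of √(1.5² + 2.6²) ≈ 3.0.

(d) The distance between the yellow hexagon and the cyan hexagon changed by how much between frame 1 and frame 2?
-2.1

Distance in frame 1: 9.9. Distance in frame 2: 7.8.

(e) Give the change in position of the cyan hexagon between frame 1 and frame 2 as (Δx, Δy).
(-0.2, 1.3)

The cyan hexagon was at (9.3, 6.1) in frame 1 and (9.1, 7.4) in frame 2.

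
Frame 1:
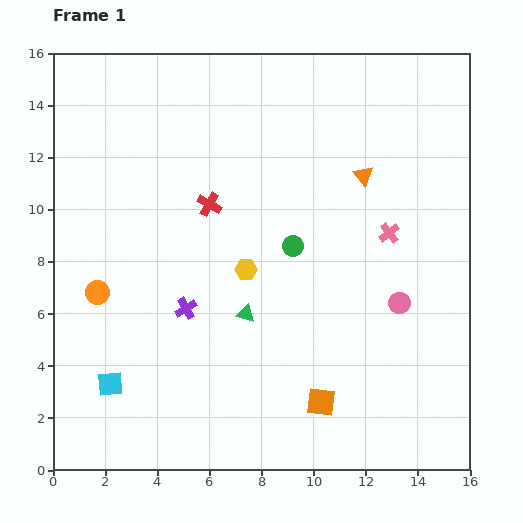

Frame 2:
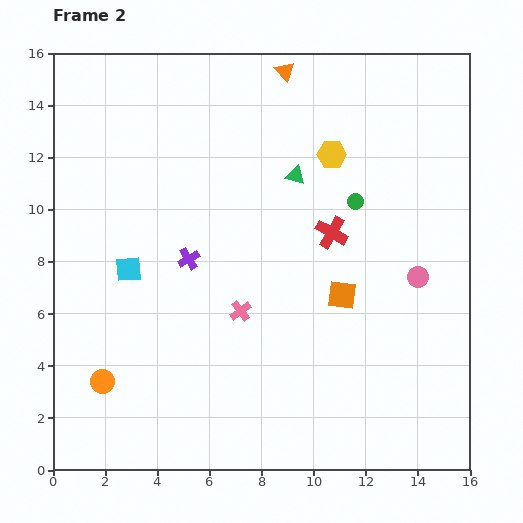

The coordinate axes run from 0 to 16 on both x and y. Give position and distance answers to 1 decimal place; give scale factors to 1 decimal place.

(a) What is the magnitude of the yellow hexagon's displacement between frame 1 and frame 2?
5.5

The yellow hexagon moved from (7.4, 7.7) to (10.7, 12.1), a distance of √(3.3² + 4.4²) ≈ 5.5.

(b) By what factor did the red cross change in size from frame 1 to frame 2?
1.3×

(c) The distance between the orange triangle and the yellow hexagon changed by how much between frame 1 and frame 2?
-2.1

Distance in frame 1: 5.8. Distance in frame 2: 3.7.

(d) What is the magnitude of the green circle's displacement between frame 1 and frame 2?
2.9

The green circle moved from (9.2, 8.6) to (11.6, 10.3), a distance of √(2.4² + 1.7²) ≈ 2.9.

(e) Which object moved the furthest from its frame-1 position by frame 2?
the pink cross

(moved 6.4; next 5.6)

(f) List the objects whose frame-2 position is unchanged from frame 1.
none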